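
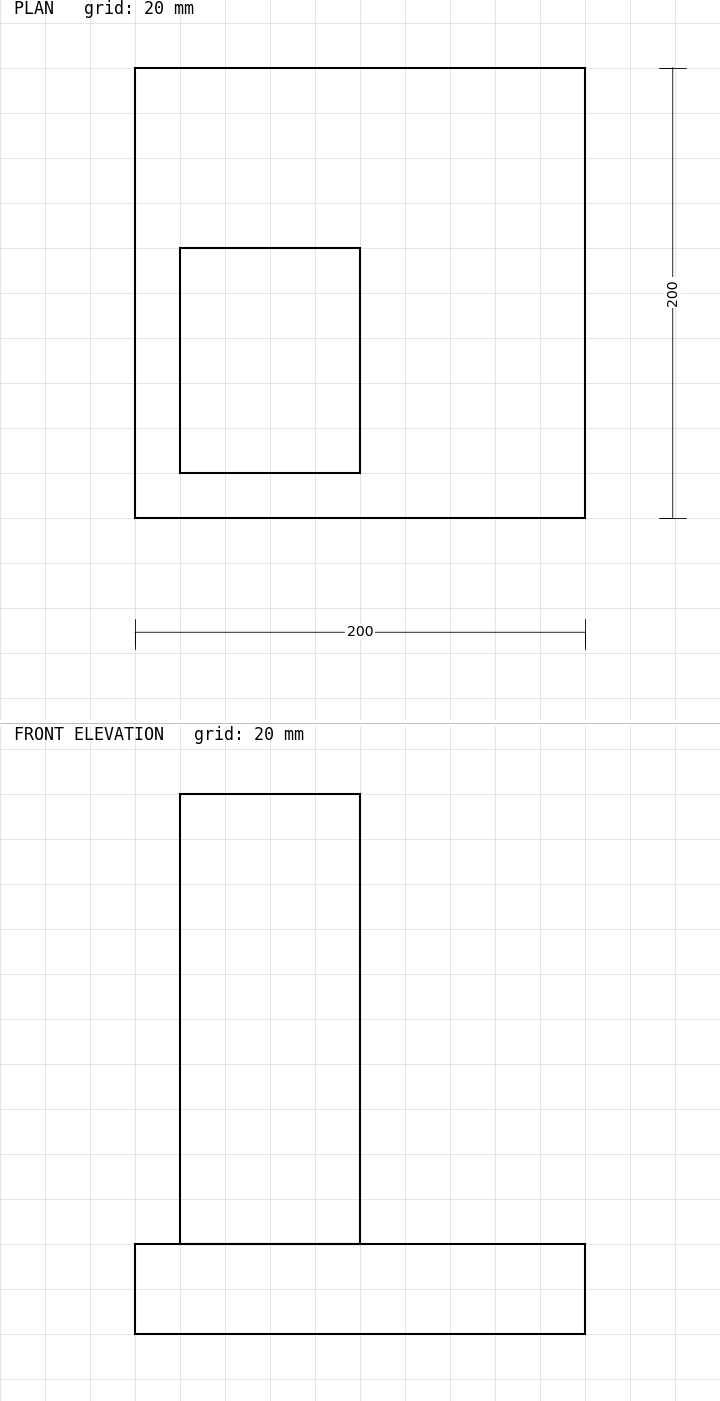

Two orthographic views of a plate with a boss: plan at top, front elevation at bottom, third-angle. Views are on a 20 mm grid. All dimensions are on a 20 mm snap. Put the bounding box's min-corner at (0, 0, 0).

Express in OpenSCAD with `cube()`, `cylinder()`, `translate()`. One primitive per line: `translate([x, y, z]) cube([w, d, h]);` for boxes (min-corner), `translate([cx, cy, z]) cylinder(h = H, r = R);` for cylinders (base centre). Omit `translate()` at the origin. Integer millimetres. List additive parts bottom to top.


cube([200, 200, 40]);
translate([20, 20, 40]) cube([80, 100, 200]);


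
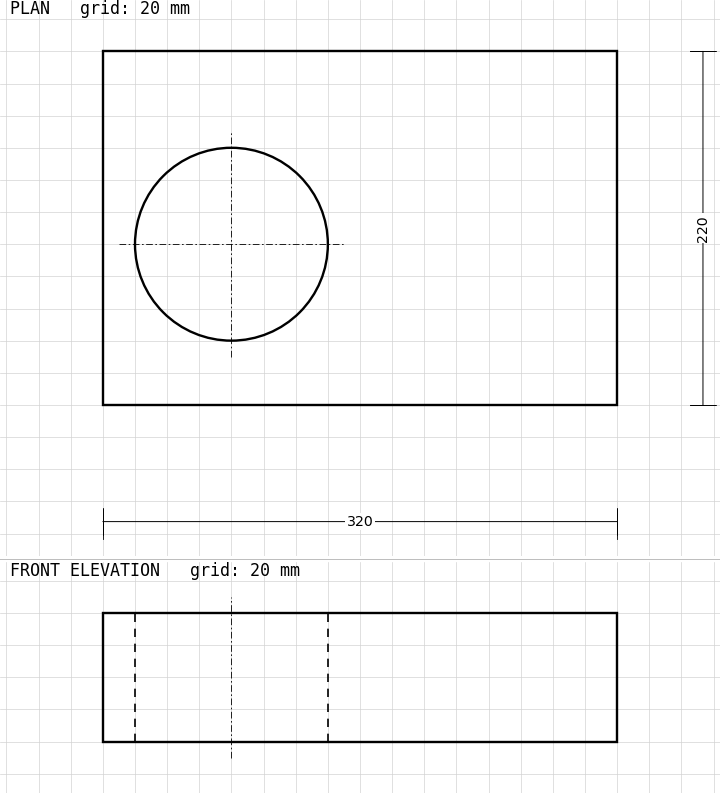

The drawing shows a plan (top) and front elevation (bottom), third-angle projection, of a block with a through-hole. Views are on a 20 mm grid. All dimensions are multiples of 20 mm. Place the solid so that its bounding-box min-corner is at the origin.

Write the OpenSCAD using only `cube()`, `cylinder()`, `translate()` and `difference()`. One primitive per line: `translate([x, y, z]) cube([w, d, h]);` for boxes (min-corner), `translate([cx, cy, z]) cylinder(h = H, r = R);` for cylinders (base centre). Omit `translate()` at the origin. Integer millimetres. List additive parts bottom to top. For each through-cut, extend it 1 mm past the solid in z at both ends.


difference() {
  cube([320, 220, 80]);
  translate([80, 100, -1]) cylinder(h = 82, r = 60);
}


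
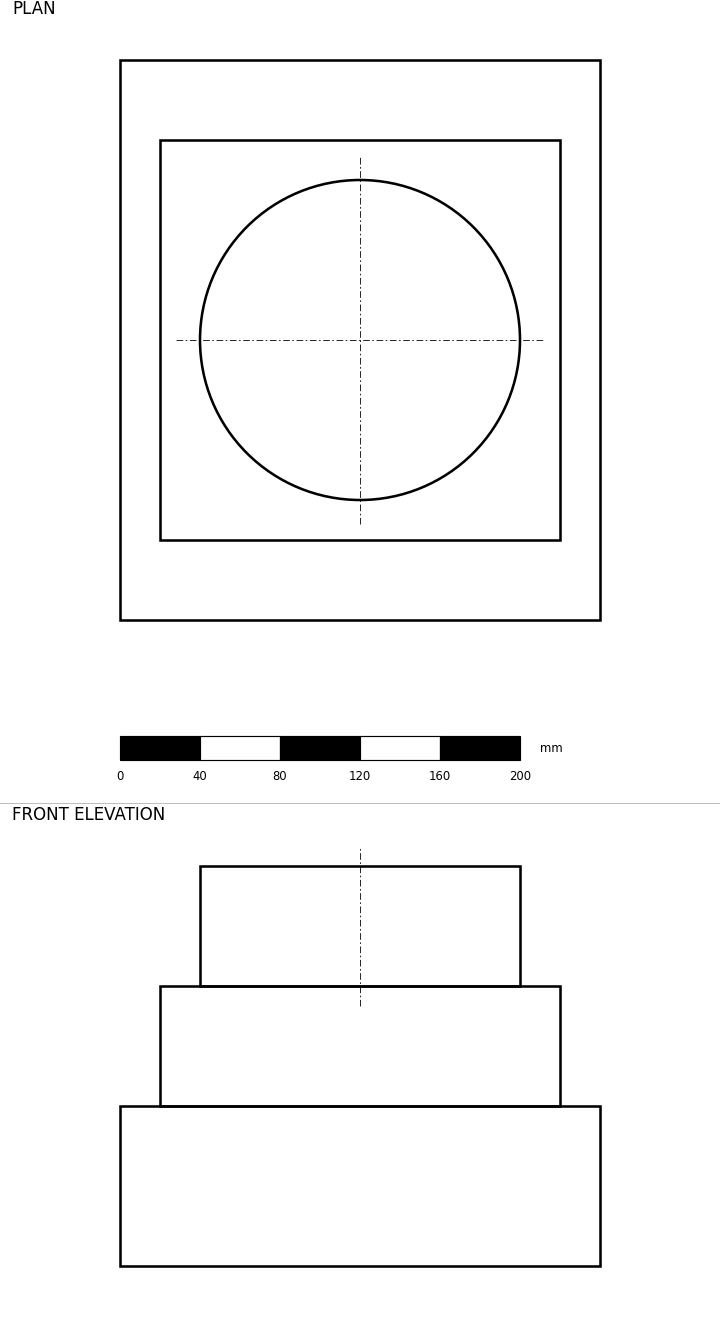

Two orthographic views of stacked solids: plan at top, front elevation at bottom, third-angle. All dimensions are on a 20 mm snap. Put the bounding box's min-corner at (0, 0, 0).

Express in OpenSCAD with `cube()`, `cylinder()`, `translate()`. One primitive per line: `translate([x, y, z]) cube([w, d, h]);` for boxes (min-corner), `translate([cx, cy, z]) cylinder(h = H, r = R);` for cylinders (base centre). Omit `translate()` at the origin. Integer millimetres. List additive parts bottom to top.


cube([240, 280, 80]);
translate([20, 40, 80]) cube([200, 200, 60]);
translate([120, 140, 140]) cylinder(h = 60, r = 80);


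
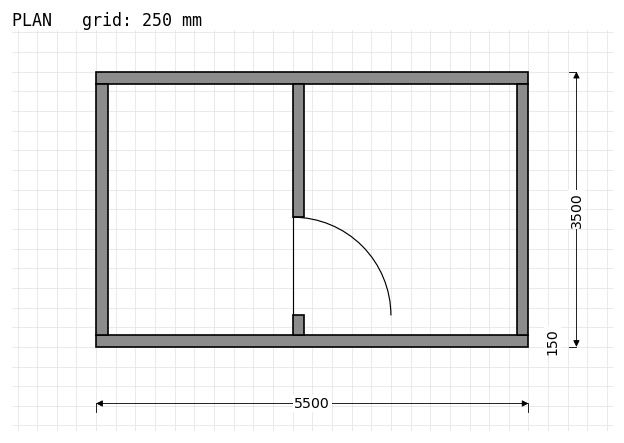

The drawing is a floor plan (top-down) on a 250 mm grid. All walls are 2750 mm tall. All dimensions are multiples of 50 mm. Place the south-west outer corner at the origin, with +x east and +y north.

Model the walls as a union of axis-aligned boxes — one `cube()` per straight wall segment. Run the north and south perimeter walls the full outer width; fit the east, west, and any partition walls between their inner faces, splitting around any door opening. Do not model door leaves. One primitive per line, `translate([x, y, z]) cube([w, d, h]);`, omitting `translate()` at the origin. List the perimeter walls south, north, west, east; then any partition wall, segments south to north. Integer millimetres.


cube([5500, 150, 2750]);
translate([0, 3350, 0]) cube([5500, 150, 2750]);
translate([0, 150, 0]) cube([150, 3200, 2750]);
translate([5350, 150, 0]) cube([150, 3200, 2750]);
translate([2500, 150, 0]) cube([150, 250, 2750]);
translate([2500, 1650, 0]) cube([150, 1700, 2750]);


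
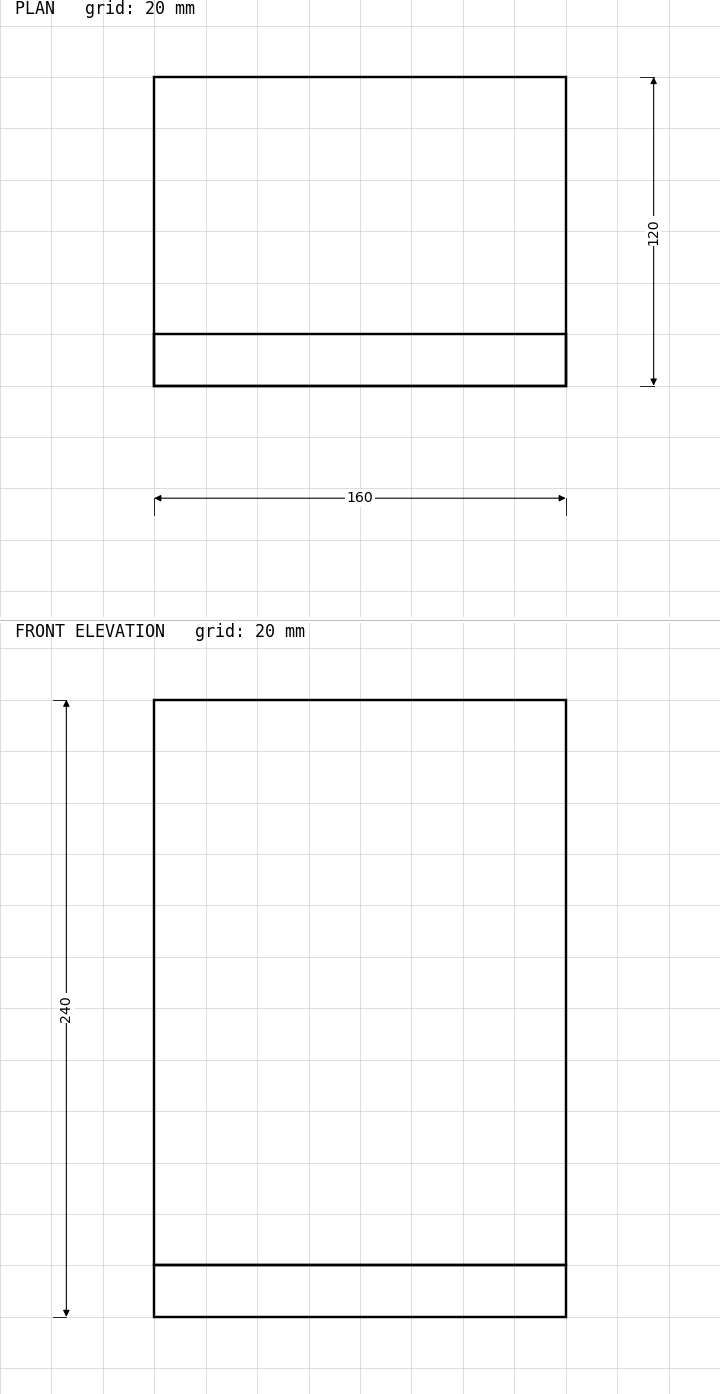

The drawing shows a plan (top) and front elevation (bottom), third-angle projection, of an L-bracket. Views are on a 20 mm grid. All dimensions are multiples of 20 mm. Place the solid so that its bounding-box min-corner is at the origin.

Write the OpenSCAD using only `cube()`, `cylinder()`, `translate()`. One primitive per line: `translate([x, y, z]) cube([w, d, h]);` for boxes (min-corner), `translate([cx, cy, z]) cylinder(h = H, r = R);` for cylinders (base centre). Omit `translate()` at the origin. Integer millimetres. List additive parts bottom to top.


cube([160, 120, 20]);
translate([0, 0, 20]) cube([160, 20, 220]);


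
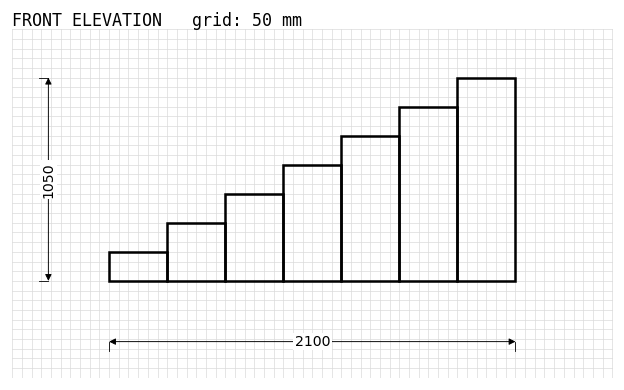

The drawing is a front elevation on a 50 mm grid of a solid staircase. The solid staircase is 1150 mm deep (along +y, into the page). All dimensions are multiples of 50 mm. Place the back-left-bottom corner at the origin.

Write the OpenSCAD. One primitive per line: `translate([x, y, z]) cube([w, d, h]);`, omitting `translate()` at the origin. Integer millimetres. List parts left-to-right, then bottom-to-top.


cube([300, 1150, 150]);
translate([300, 0, 0]) cube([300, 1150, 300]);
translate([600, 0, 0]) cube([300, 1150, 450]);
translate([900, 0, 0]) cube([300, 1150, 600]);
translate([1200, 0, 0]) cube([300, 1150, 750]);
translate([1500, 0, 0]) cube([300, 1150, 900]);
translate([1800, 0, 0]) cube([300, 1150, 1050]);


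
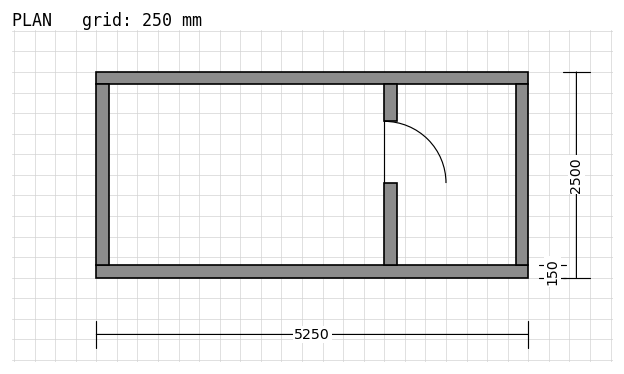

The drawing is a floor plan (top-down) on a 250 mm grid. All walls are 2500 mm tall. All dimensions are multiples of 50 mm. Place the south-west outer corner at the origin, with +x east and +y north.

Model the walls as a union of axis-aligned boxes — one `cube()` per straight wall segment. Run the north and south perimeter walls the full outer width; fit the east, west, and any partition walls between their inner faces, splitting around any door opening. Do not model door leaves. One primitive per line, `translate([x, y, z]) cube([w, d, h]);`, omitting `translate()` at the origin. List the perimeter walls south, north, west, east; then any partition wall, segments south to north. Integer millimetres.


cube([5250, 150, 2500]);
translate([0, 2350, 0]) cube([5250, 150, 2500]);
translate([0, 150, 0]) cube([150, 2200, 2500]);
translate([5100, 150, 0]) cube([150, 2200, 2500]);
translate([3500, 150, 0]) cube([150, 1000, 2500]);
translate([3500, 1900, 0]) cube([150, 450, 2500]);


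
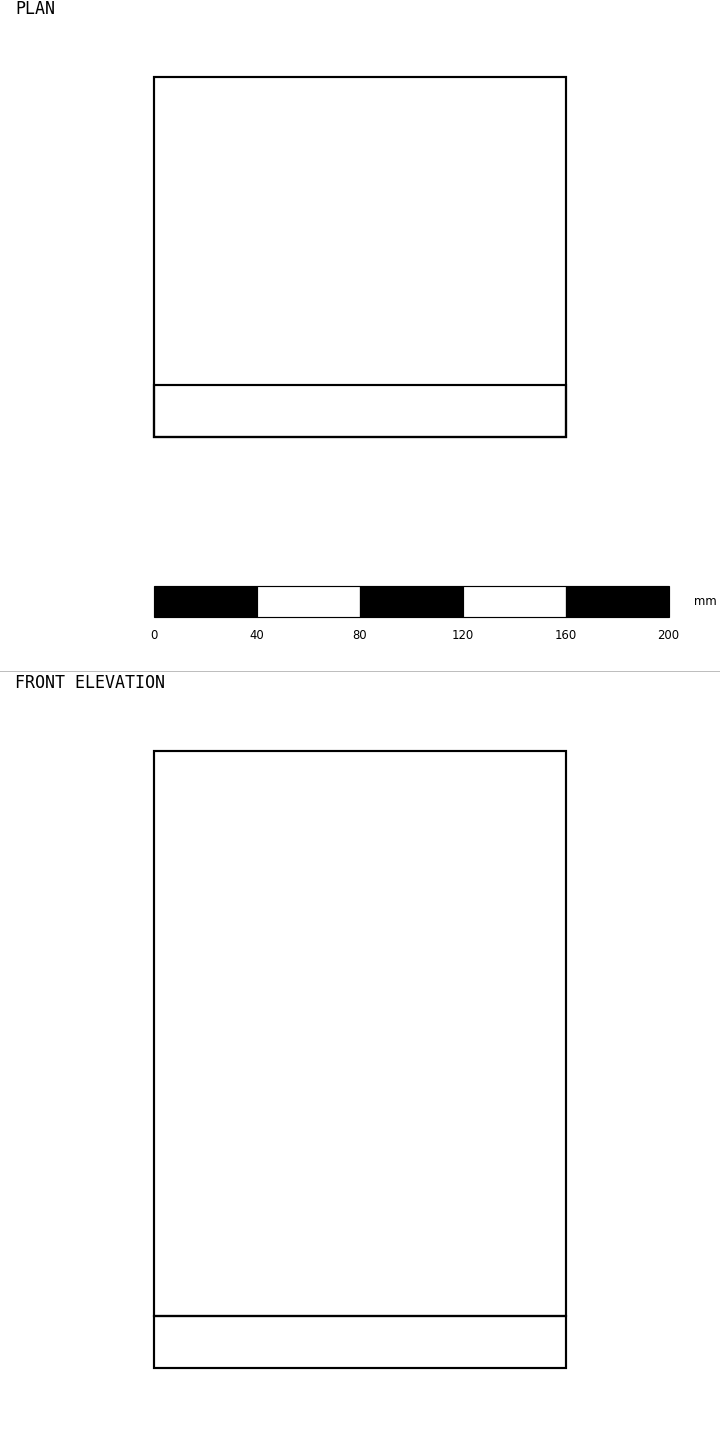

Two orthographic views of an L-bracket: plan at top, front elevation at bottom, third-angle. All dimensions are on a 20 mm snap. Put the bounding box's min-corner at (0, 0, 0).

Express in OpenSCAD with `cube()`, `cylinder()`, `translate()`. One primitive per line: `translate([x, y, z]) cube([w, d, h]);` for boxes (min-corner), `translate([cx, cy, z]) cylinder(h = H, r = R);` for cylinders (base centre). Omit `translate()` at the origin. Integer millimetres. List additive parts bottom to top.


cube([160, 140, 20]);
translate([0, 0, 20]) cube([160, 20, 220]);


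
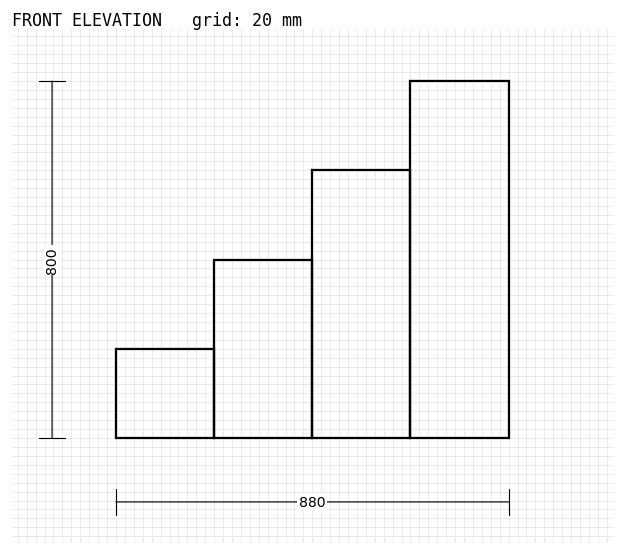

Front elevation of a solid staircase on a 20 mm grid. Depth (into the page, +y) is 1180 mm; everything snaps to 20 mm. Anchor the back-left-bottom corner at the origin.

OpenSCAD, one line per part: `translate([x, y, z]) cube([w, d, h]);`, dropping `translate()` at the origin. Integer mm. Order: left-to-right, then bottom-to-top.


cube([220, 1180, 200]);
translate([220, 0, 0]) cube([220, 1180, 400]);
translate([440, 0, 0]) cube([220, 1180, 600]);
translate([660, 0, 0]) cube([220, 1180, 800]);


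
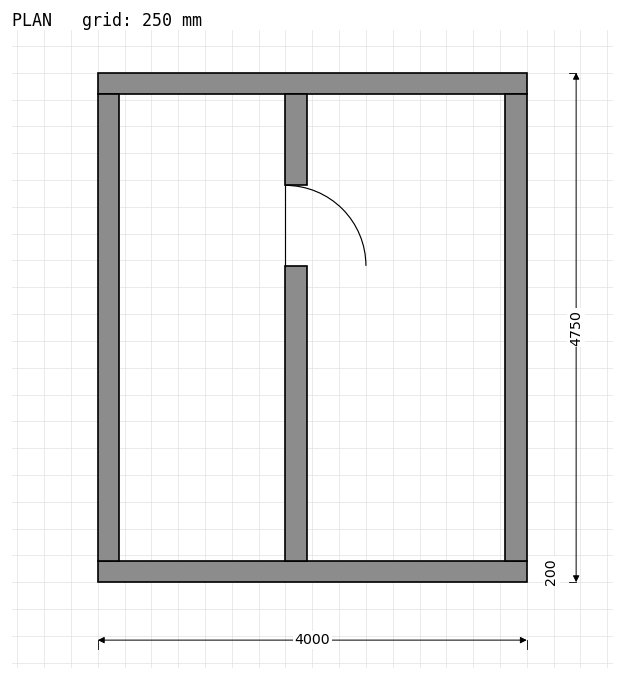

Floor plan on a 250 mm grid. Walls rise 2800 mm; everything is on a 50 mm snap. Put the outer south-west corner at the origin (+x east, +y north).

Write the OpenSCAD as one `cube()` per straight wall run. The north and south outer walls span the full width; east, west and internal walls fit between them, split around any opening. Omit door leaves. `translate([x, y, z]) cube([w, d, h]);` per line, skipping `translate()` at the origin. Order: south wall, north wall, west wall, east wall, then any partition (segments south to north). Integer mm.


cube([4000, 200, 2800]);
translate([0, 4550, 0]) cube([4000, 200, 2800]);
translate([0, 200, 0]) cube([200, 4350, 2800]);
translate([3800, 200, 0]) cube([200, 4350, 2800]);
translate([1750, 200, 0]) cube([200, 2750, 2800]);
translate([1750, 3700, 0]) cube([200, 850, 2800]);


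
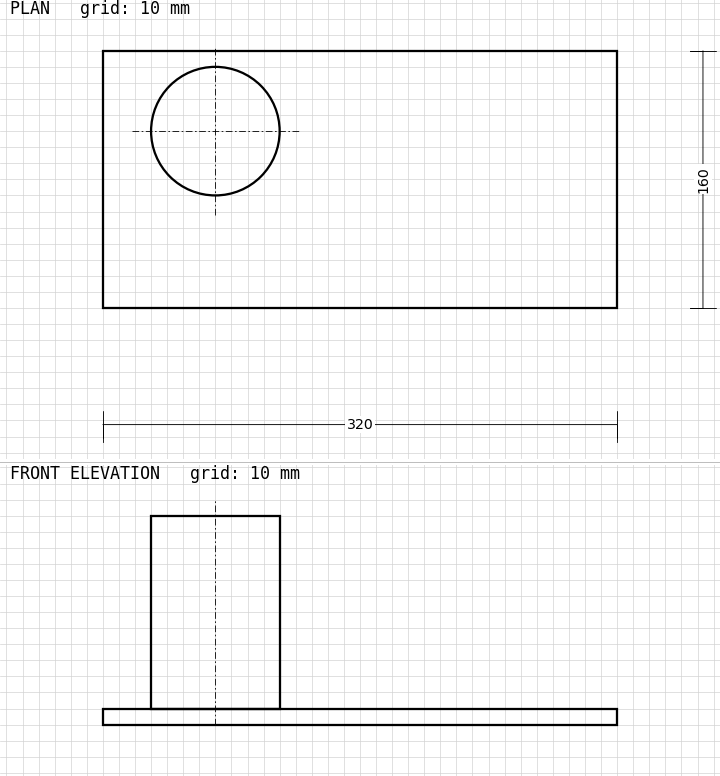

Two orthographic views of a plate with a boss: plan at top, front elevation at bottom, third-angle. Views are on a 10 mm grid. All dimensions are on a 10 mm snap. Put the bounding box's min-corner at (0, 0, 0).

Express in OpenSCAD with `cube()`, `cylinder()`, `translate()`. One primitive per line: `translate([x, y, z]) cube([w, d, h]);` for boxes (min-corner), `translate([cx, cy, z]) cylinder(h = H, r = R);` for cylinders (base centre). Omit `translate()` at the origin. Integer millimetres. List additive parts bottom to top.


cube([320, 160, 10]);
translate([70, 110, 10]) cylinder(h = 120, r = 40);


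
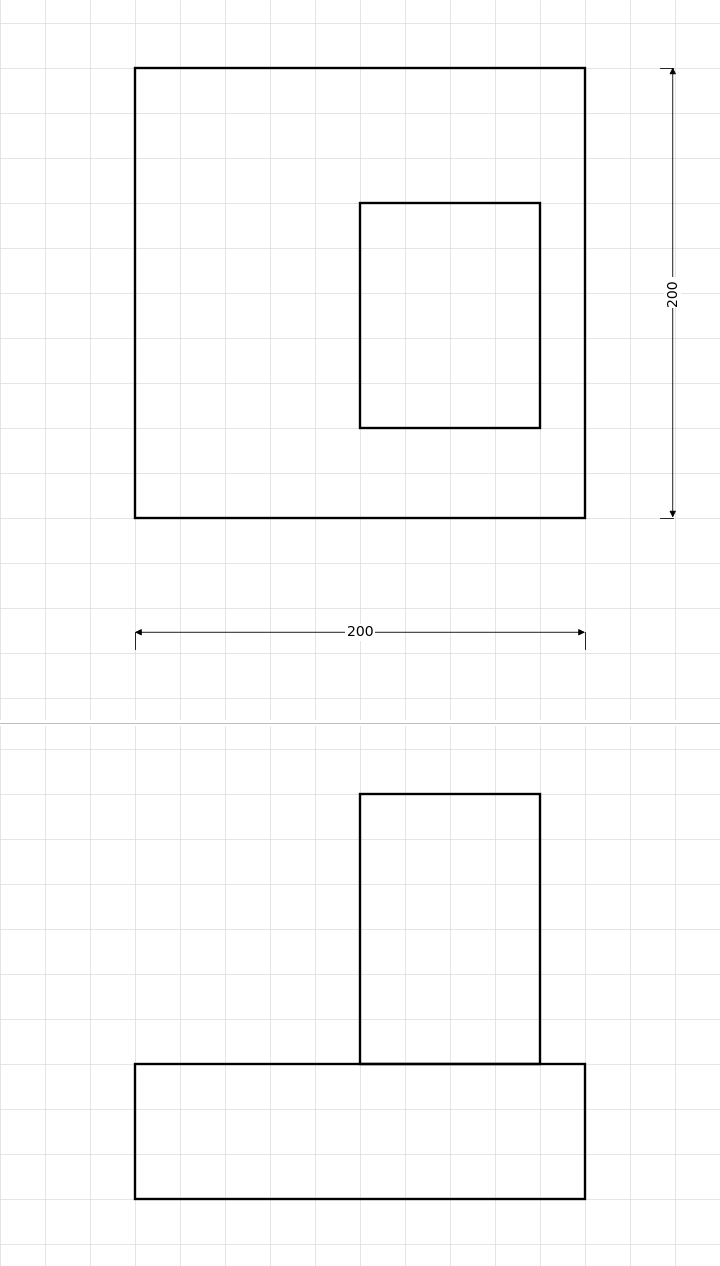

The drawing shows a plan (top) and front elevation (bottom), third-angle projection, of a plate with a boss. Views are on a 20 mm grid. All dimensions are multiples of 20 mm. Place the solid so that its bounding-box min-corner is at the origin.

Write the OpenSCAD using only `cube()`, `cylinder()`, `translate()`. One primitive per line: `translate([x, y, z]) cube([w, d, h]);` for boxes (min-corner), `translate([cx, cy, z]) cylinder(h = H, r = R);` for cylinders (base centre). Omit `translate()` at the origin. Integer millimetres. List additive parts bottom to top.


cube([200, 200, 60]);
translate([100, 40, 60]) cube([80, 100, 120]);


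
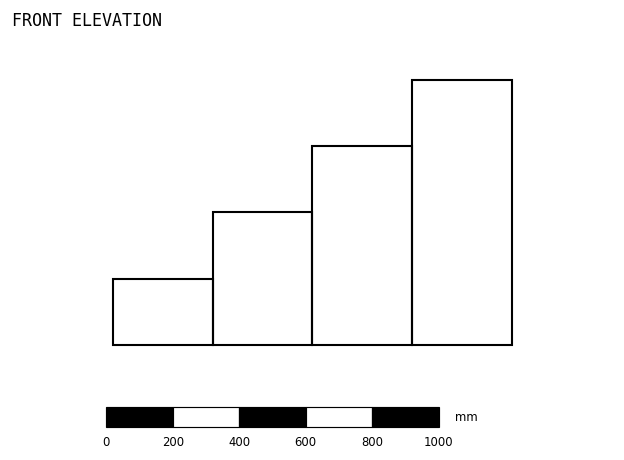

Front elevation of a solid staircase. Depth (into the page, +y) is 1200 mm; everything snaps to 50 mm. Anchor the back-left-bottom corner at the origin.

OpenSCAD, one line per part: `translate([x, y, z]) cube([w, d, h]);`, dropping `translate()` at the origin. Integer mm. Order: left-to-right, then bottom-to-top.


cube([300, 1200, 200]);
translate([300, 0, 0]) cube([300, 1200, 400]);
translate([600, 0, 0]) cube([300, 1200, 600]);
translate([900, 0, 0]) cube([300, 1200, 800]);


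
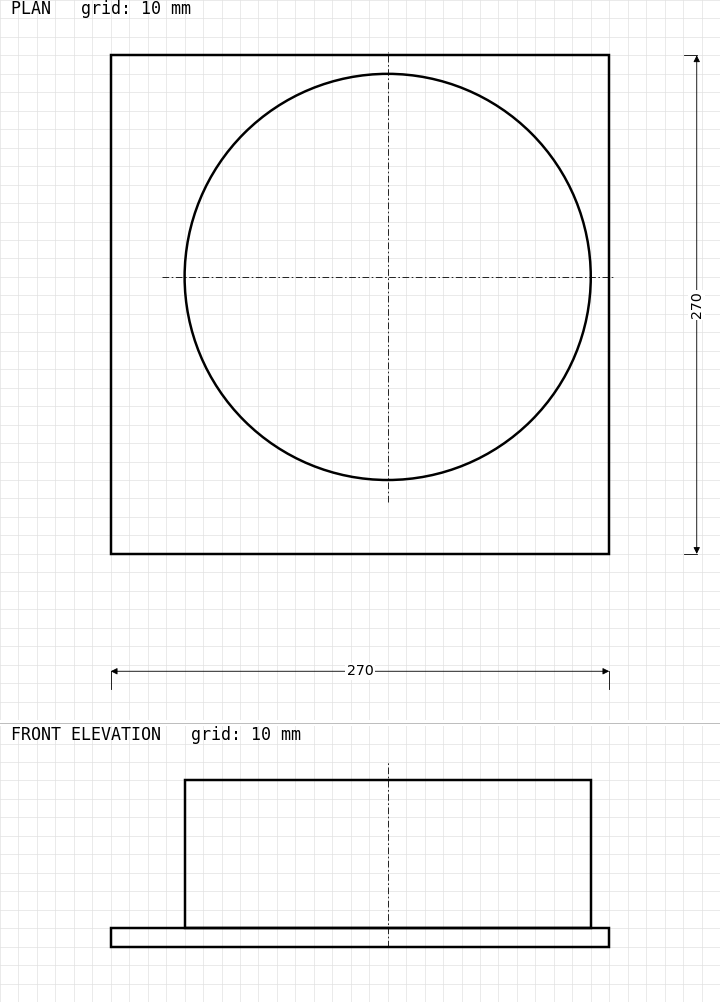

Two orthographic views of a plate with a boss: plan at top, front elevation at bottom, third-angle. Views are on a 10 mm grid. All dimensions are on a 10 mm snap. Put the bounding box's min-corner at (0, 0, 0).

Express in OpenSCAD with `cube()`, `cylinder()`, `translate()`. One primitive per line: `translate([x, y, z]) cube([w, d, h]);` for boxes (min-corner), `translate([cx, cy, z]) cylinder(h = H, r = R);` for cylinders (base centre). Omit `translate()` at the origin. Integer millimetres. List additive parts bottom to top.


cube([270, 270, 10]);
translate([150, 150, 10]) cylinder(h = 80, r = 110);


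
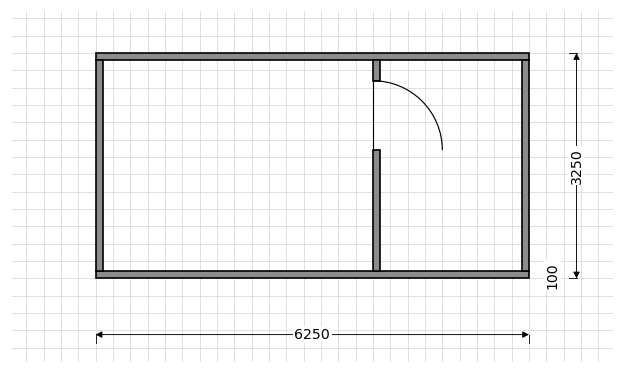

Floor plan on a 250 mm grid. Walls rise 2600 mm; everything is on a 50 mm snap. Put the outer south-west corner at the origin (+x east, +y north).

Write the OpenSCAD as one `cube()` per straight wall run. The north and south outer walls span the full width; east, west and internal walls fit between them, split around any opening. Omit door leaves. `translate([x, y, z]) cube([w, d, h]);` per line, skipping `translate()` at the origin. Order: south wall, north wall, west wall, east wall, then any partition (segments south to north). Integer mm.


cube([6250, 100, 2600]);
translate([0, 3150, 0]) cube([6250, 100, 2600]);
translate([0, 100, 0]) cube([100, 3050, 2600]);
translate([6150, 100, 0]) cube([100, 3050, 2600]);
translate([4000, 100, 0]) cube([100, 1750, 2600]);
translate([4000, 2850, 0]) cube([100, 300, 2600]);


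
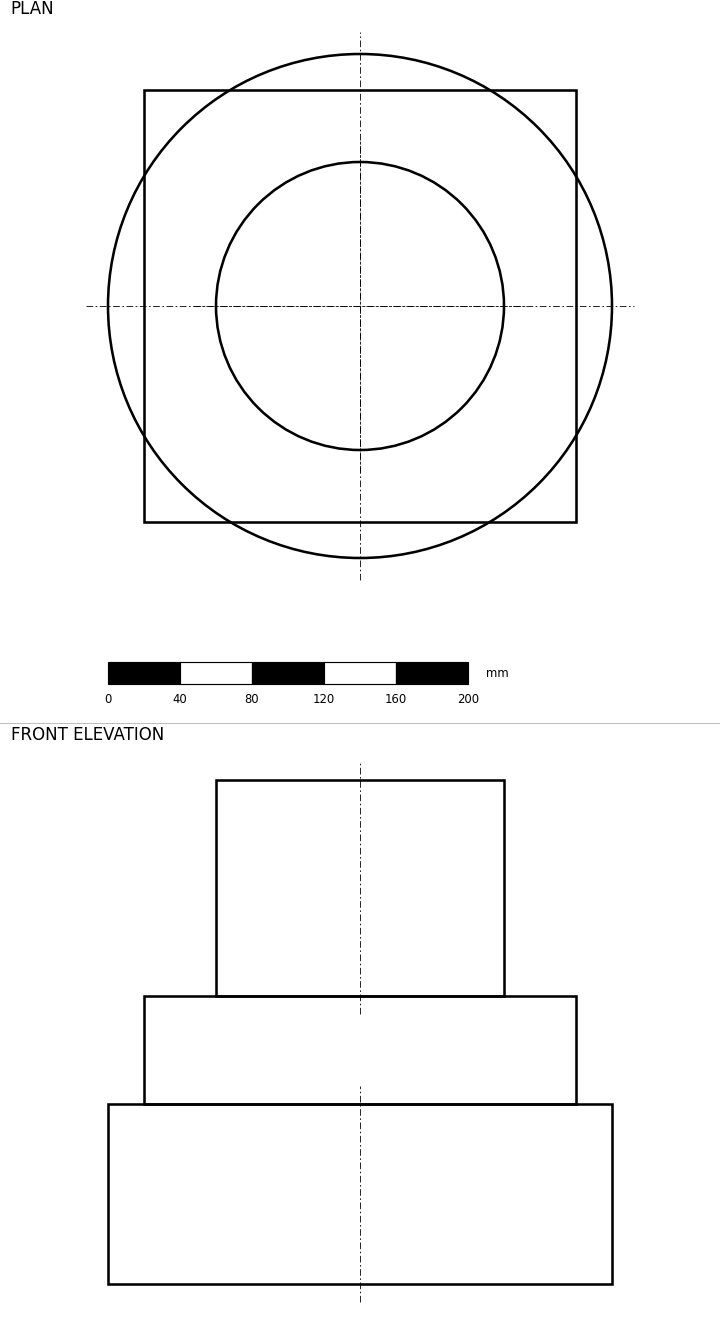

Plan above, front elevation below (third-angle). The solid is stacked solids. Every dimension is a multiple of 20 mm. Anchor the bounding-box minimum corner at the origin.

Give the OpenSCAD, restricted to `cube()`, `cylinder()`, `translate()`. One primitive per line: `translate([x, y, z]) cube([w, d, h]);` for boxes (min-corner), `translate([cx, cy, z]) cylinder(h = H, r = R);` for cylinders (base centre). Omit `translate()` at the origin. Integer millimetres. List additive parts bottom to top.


translate([140, 140, 0]) cylinder(h = 100, r = 140);
translate([20, 20, 100]) cube([240, 240, 60]);
translate([140, 140, 160]) cylinder(h = 120, r = 80);


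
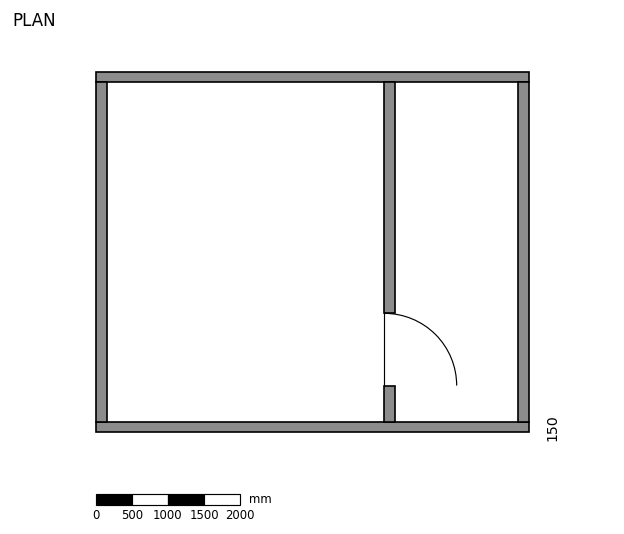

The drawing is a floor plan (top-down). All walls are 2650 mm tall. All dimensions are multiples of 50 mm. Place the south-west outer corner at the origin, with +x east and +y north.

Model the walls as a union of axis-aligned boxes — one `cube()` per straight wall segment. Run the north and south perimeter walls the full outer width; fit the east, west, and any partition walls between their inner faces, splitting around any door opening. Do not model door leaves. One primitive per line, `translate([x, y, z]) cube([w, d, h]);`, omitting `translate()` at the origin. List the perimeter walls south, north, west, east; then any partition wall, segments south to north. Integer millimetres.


cube([6000, 150, 2650]);
translate([0, 4850, 0]) cube([6000, 150, 2650]);
translate([0, 150, 0]) cube([150, 4700, 2650]);
translate([5850, 150, 0]) cube([150, 4700, 2650]);
translate([4000, 150, 0]) cube([150, 500, 2650]);
translate([4000, 1650, 0]) cube([150, 3200, 2650]);


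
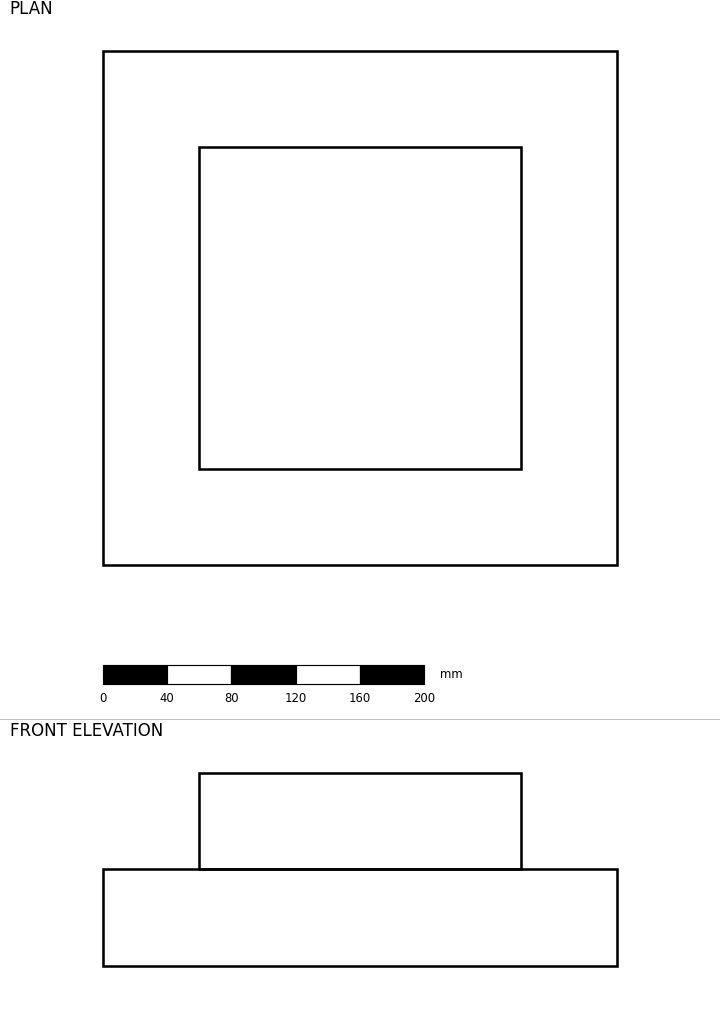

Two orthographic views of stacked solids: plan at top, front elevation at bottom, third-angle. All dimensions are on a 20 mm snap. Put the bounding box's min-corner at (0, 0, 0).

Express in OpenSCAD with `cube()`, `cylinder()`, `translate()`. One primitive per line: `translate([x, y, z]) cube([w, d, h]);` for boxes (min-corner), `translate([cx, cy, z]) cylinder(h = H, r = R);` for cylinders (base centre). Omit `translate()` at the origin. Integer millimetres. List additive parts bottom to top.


cube([320, 320, 60]);
translate([60, 60, 60]) cube([200, 200, 60]);


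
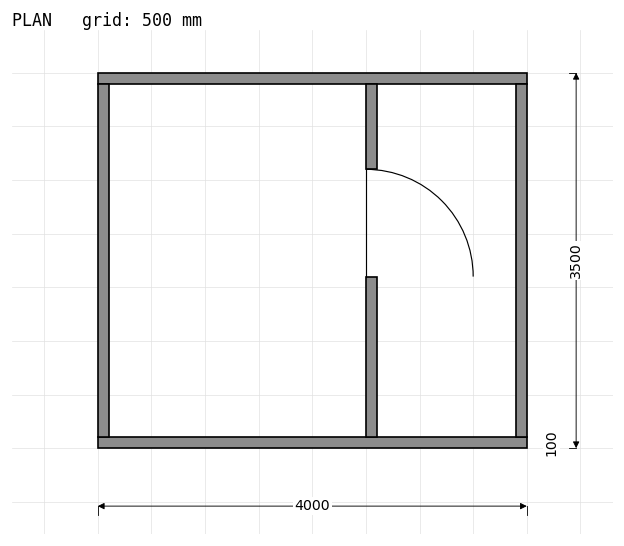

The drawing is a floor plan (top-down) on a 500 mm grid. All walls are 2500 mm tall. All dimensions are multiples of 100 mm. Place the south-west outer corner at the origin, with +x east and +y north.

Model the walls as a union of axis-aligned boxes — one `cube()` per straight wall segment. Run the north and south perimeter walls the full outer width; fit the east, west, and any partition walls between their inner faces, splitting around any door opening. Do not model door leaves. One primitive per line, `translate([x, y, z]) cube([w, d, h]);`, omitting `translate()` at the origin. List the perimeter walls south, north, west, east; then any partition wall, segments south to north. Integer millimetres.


cube([4000, 100, 2500]);
translate([0, 3400, 0]) cube([4000, 100, 2500]);
translate([0, 100, 0]) cube([100, 3300, 2500]);
translate([3900, 100, 0]) cube([100, 3300, 2500]);
translate([2500, 100, 0]) cube([100, 1500, 2500]);
translate([2500, 2600, 0]) cube([100, 800, 2500]);


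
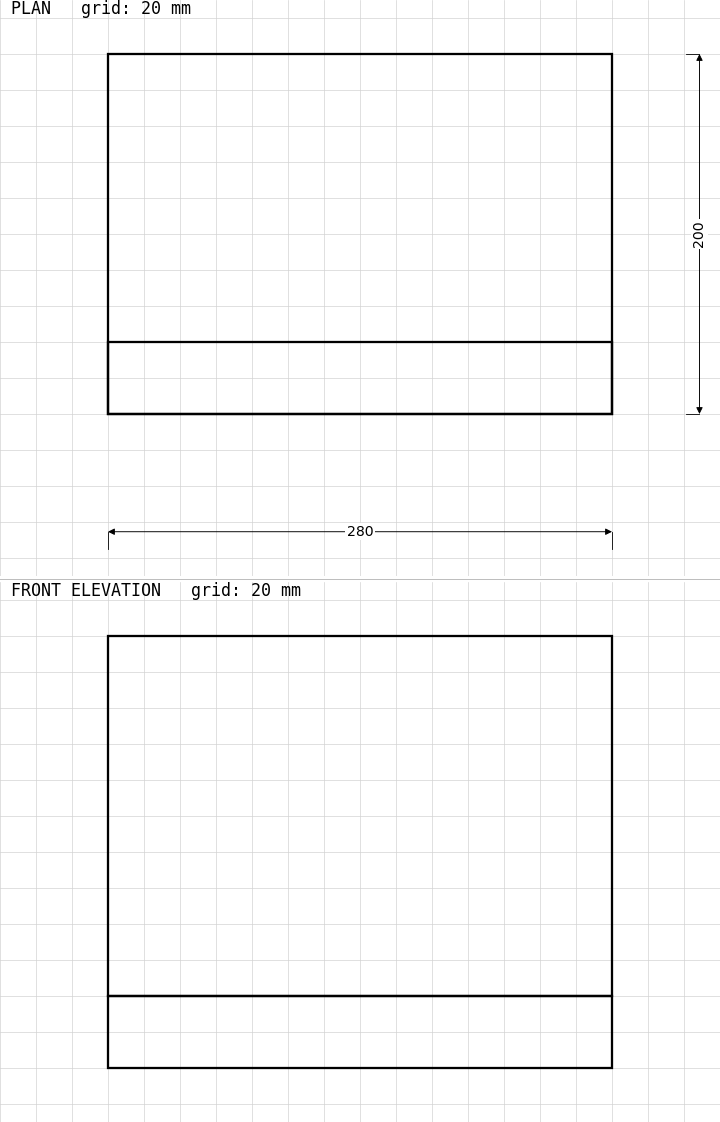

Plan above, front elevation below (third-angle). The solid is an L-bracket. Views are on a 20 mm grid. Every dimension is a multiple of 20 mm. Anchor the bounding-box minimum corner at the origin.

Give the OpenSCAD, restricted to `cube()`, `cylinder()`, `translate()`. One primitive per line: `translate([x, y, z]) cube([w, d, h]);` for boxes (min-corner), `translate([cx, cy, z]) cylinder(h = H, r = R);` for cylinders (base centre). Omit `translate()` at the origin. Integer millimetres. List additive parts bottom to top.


cube([280, 200, 40]);
translate([0, 0, 40]) cube([280, 40, 200]);


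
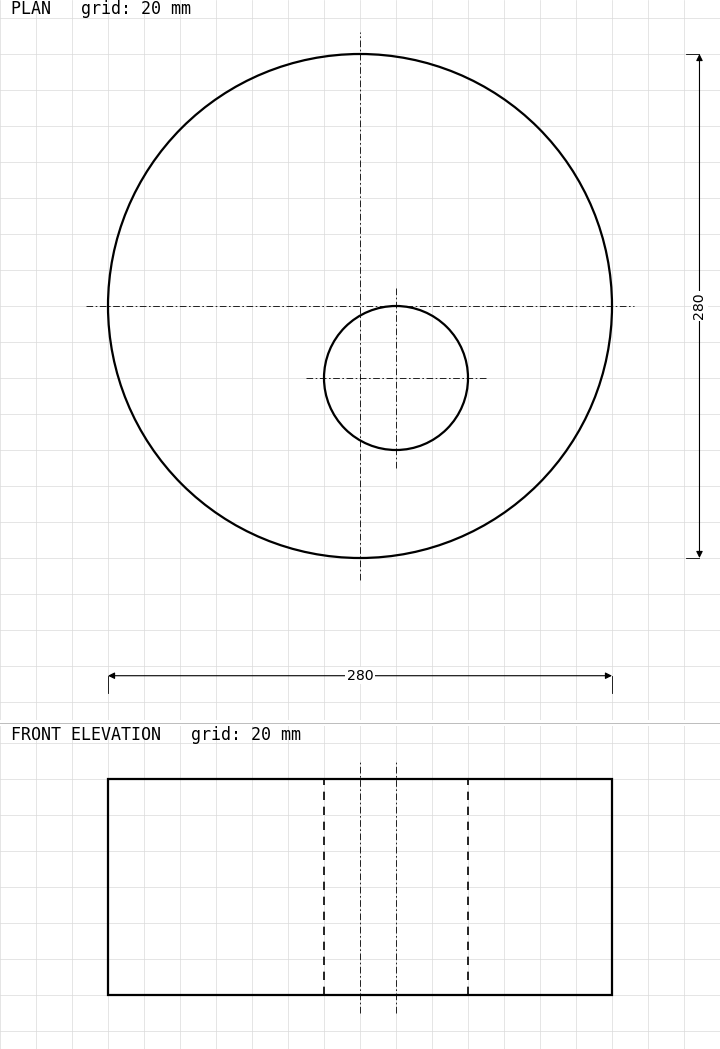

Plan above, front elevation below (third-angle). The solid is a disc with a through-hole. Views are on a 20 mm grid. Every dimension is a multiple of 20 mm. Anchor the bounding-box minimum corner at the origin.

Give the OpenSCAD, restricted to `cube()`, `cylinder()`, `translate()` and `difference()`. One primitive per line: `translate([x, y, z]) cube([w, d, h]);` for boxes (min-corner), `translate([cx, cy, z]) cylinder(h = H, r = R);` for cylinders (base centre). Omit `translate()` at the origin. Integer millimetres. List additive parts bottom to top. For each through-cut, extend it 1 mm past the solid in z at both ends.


difference() {
  translate([140, 140, 0]) cylinder(h = 120, r = 140);
  translate([160, 100, -1]) cylinder(h = 122, r = 40);
}


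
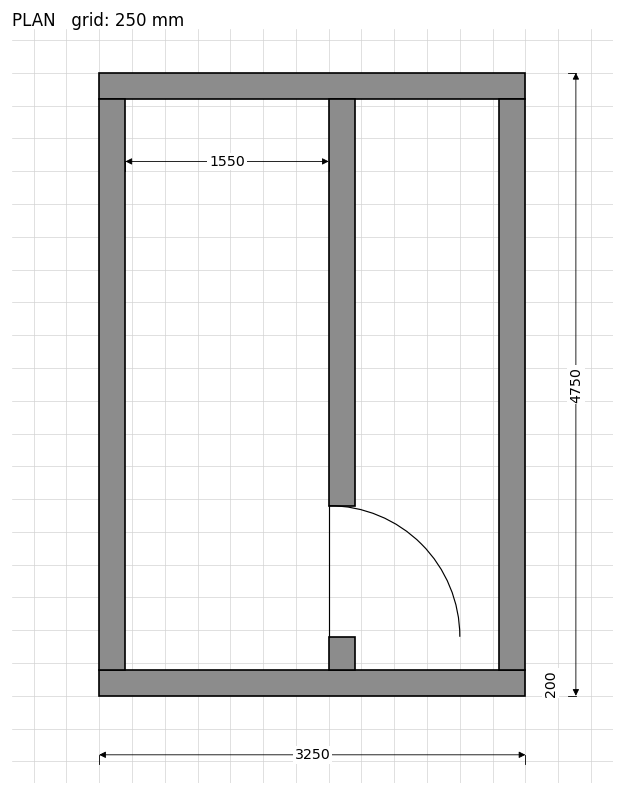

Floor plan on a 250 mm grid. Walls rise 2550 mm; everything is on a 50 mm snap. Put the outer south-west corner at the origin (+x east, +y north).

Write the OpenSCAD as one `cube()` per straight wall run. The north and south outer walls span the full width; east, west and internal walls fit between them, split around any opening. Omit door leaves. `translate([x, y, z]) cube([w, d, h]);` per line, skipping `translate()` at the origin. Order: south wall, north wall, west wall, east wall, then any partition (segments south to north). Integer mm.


cube([3250, 200, 2550]);
translate([0, 4550, 0]) cube([3250, 200, 2550]);
translate([0, 200, 0]) cube([200, 4350, 2550]);
translate([3050, 200, 0]) cube([200, 4350, 2550]);
translate([1750, 200, 0]) cube([200, 250, 2550]);
translate([1750, 1450, 0]) cube([200, 3100, 2550]);


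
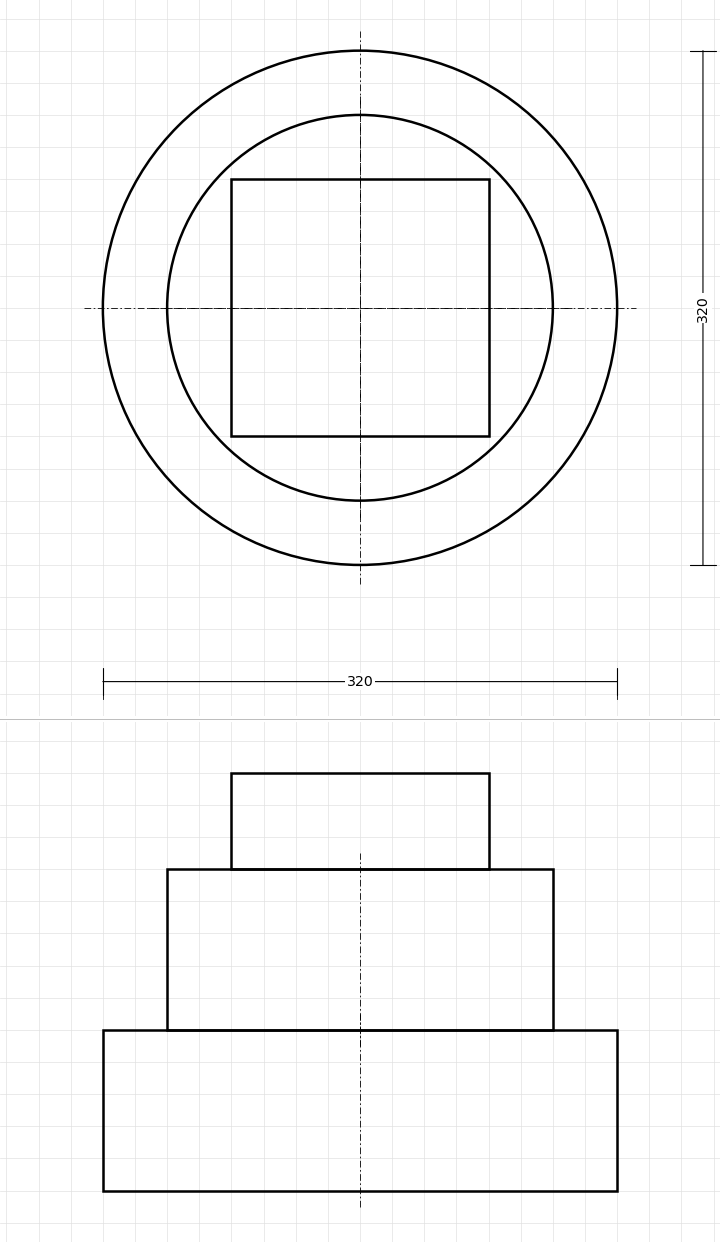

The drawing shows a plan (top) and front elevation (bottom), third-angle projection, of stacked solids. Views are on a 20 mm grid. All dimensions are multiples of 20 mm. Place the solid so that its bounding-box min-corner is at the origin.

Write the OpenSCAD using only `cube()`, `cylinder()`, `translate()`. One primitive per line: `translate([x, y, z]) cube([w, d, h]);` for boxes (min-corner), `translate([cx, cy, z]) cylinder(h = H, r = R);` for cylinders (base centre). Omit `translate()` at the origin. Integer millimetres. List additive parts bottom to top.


translate([160, 160, 0]) cylinder(h = 100, r = 160);
translate([160, 160, 100]) cylinder(h = 100, r = 120);
translate([80, 80, 200]) cube([160, 160, 60]);


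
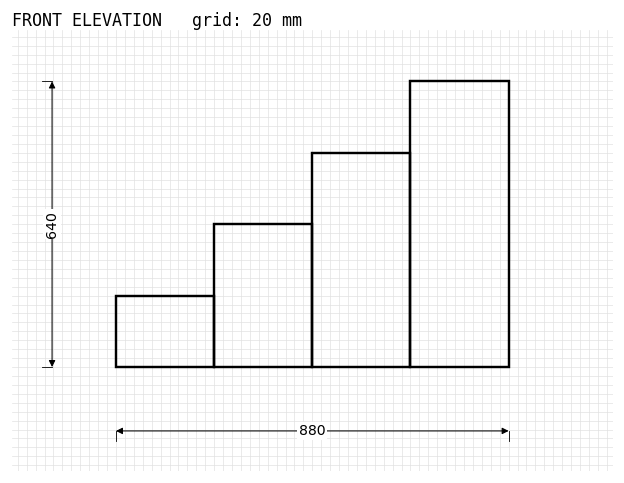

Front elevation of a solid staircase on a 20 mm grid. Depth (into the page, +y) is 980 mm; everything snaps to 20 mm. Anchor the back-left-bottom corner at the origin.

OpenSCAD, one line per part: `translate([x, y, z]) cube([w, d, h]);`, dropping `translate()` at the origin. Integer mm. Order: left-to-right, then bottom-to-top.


cube([220, 980, 160]);
translate([220, 0, 0]) cube([220, 980, 320]);
translate([440, 0, 0]) cube([220, 980, 480]);
translate([660, 0, 0]) cube([220, 980, 640]);


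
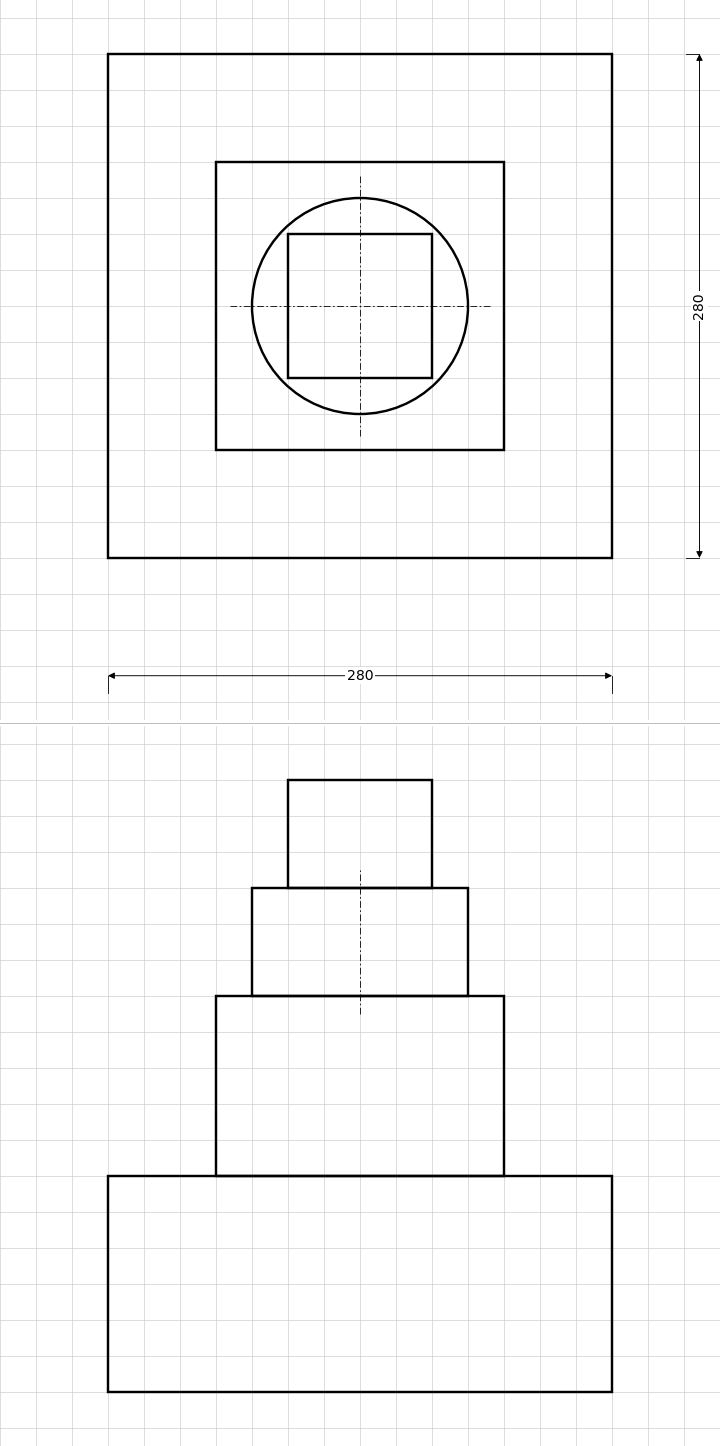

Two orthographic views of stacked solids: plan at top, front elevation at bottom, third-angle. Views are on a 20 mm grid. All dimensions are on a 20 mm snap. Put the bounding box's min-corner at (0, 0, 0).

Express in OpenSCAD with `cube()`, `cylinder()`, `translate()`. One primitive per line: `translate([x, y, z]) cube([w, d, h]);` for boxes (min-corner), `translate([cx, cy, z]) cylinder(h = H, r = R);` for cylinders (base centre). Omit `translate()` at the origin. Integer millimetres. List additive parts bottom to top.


cube([280, 280, 120]);
translate([60, 60, 120]) cube([160, 160, 100]);
translate([140, 140, 220]) cylinder(h = 60, r = 60);
translate([100, 100, 280]) cube([80, 80, 60]);


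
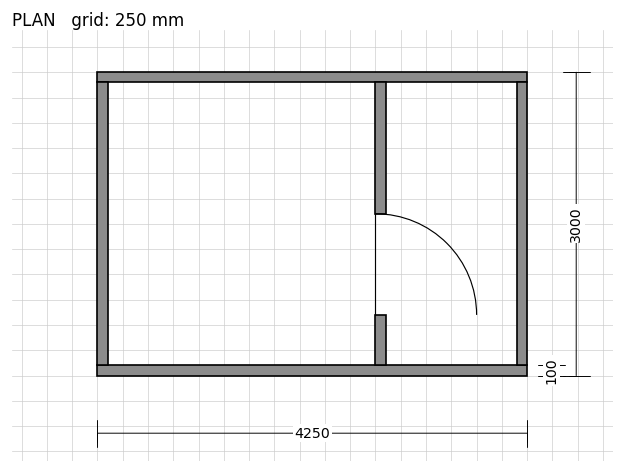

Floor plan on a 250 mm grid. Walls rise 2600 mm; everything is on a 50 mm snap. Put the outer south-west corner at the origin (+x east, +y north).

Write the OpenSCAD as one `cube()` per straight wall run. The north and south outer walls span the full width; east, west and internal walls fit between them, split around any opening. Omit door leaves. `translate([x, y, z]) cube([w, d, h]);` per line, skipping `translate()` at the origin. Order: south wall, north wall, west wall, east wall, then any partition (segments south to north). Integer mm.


cube([4250, 100, 2600]);
translate([0, 2900, 0]) cube([4250, 100, 2600]);
translate([0, 100, 0]) cube([100, 2800, 2600]);
translate([4150, 100, 0]) cube([100, 2800, 2600]);
translate([2750, 100, 0]) cube([100, 500, 2600]);
translate([2750, 1600, 0]) cube([100, 1300, 2600]);


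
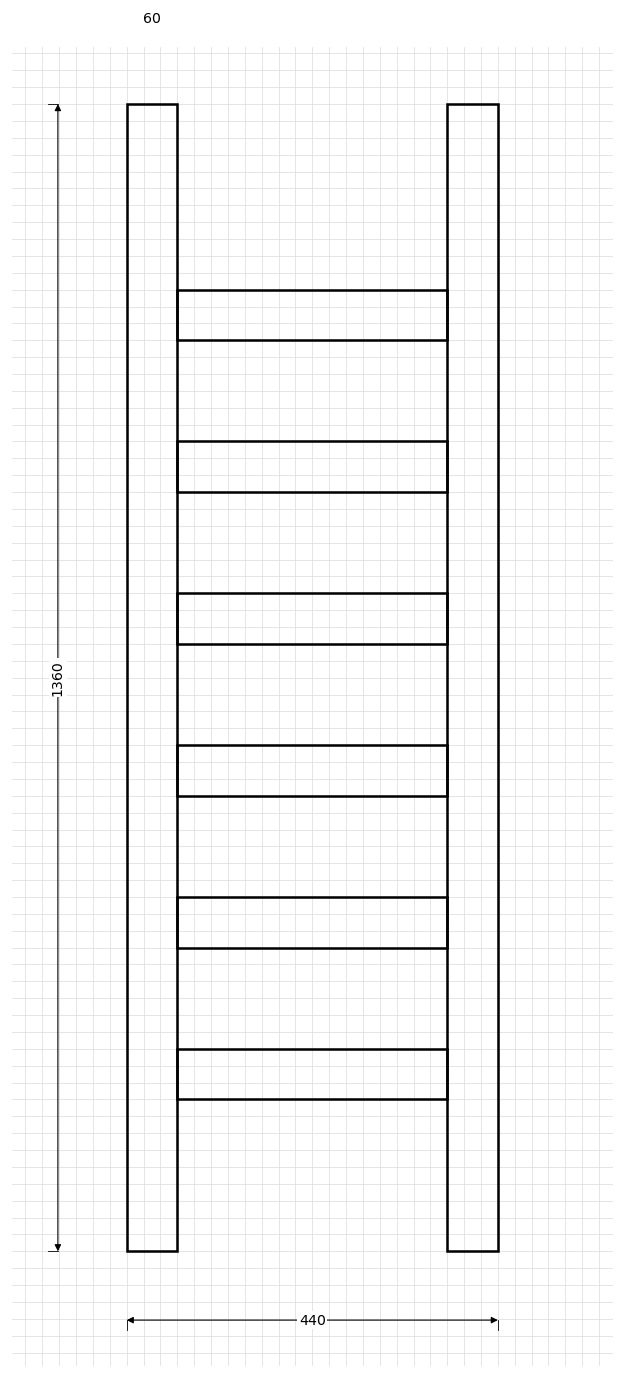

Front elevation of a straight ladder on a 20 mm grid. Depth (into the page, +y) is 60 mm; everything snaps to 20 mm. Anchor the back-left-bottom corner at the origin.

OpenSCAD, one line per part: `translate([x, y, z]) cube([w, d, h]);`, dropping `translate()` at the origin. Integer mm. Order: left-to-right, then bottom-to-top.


cube([60, 60, 1360]);
translate([60, 0, 180]) cube([320, 60, 60]);
translate([60, 0, 360]) cube([320, 60, 60]);
translate([60, 0, 540]) cube([320, 60, 60]);
translate([60, 0, 720]) cube([320, 60, 60]);
translate([60, 0, 900]) cube([320, 60, 60]);
translate([60, 0, 1080]) cube([320, 60, 60]);
translate([380, 0, 0]) cube([60, 60, 1360]);


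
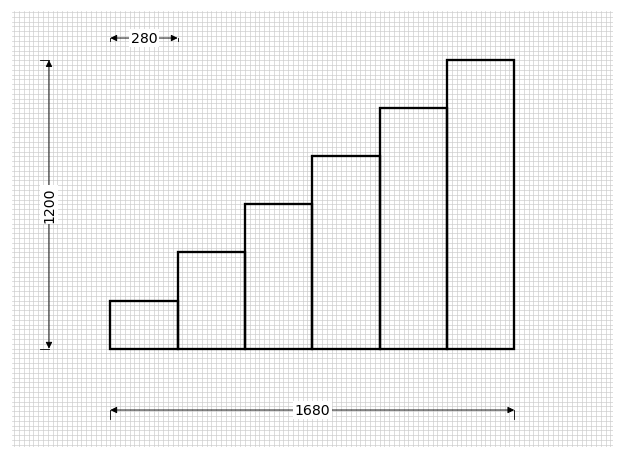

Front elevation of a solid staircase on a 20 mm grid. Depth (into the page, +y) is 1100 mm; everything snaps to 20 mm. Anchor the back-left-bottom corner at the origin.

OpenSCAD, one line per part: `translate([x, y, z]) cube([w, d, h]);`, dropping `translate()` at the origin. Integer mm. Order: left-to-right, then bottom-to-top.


cube([280, 1100, 200]);
translate([280, 0, 0]) cube([280, 1100, 400]);
translate([560, 0, 0]) cube([280, 1100, 600]);
translate([840, 0, 0]) cube([280, 1100, 800]);
translate([1120, 0, 0]) cube([280, 1100, 1000]);
translate([1400, 0, 0]) cube([280, 1100, 1200]);


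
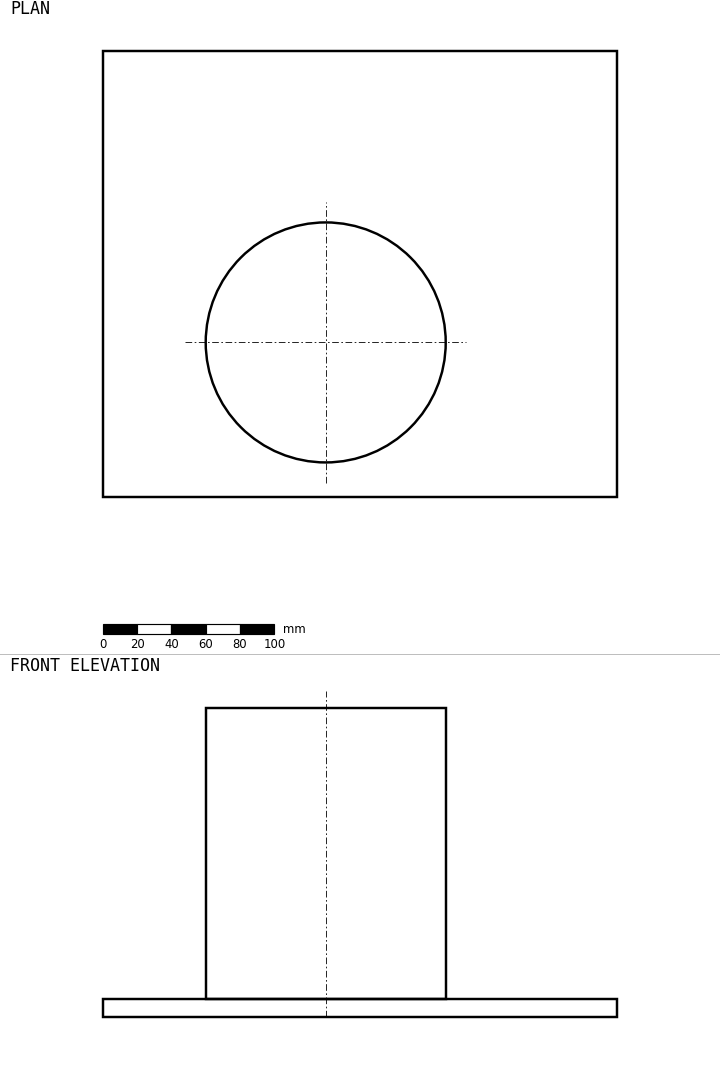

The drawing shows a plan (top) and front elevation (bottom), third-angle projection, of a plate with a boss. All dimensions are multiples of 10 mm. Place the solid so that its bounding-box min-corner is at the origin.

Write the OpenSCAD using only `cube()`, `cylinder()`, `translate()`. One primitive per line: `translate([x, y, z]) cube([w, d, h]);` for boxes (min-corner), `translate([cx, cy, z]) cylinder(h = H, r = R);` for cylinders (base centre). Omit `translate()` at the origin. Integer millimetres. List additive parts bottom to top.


cube([300, 260, 10]);
translate([130, 90, 10]) cylinder(h = 170, r = 70);


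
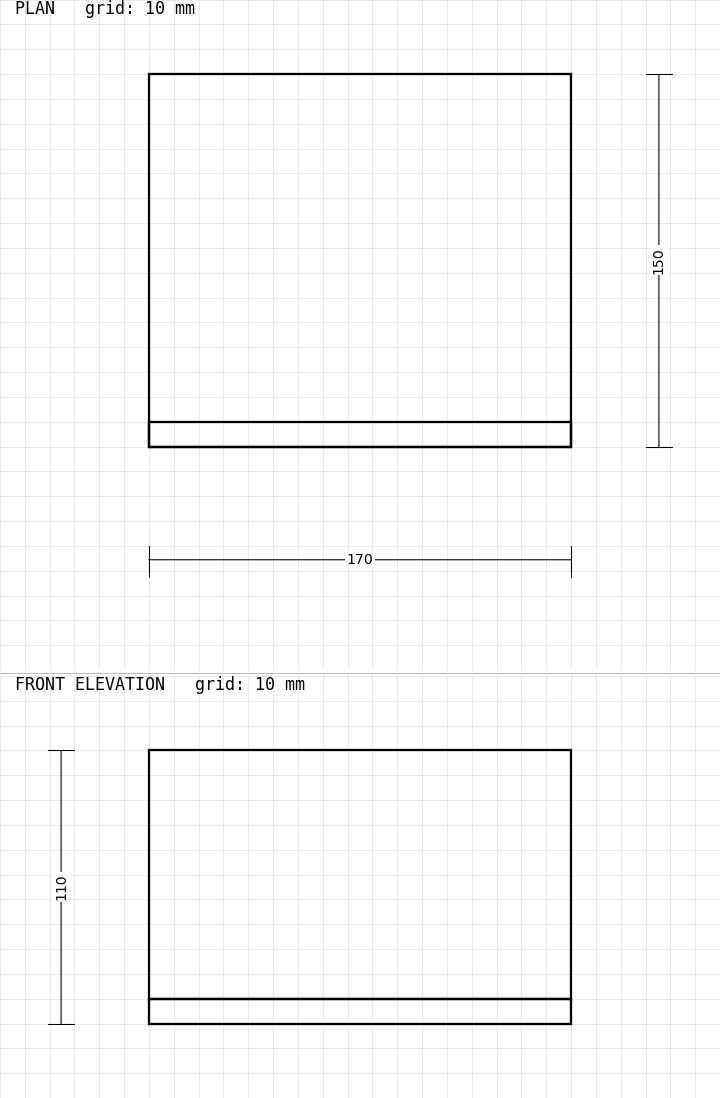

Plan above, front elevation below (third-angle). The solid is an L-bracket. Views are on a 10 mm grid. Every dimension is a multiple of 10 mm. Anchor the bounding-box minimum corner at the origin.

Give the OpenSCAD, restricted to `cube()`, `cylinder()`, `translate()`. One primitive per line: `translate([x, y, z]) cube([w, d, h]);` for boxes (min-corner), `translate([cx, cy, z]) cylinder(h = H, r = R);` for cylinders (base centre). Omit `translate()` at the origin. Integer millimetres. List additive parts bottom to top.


cube([170, 150, 10]);
translate([0, 0, 10]) cube([170, 10, 100]);


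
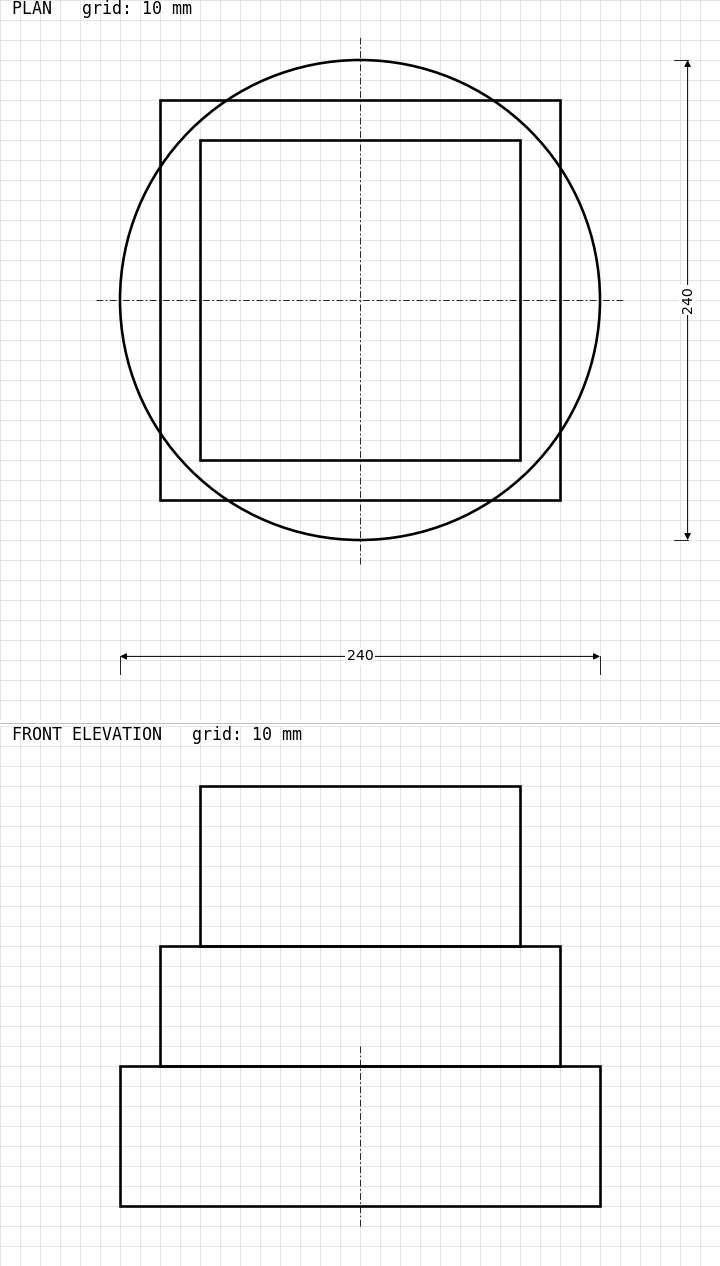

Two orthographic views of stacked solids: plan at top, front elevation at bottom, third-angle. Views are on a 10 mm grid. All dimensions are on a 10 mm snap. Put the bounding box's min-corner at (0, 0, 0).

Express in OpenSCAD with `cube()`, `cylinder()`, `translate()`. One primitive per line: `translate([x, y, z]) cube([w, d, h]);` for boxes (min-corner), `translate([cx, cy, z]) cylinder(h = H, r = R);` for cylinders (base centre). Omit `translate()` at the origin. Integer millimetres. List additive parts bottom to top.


translate([120, 120, 0]) cylinder(h = 70, r = 120);
translate([20, 20, 70]) cube([200, 200, 60]);
translate([40, 40, 130]) cube([160, 160, 80]);


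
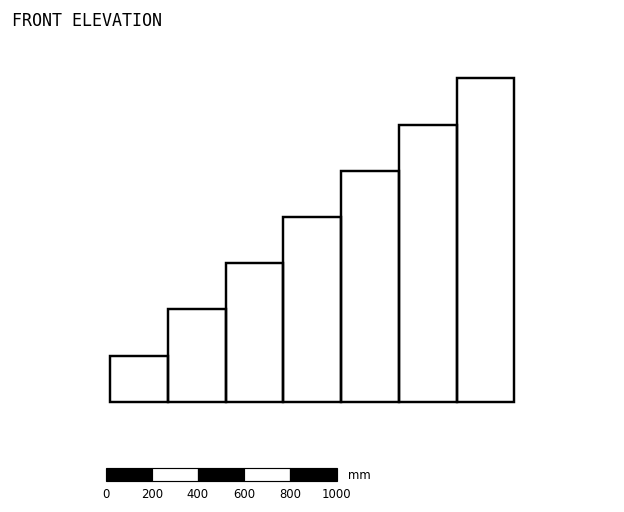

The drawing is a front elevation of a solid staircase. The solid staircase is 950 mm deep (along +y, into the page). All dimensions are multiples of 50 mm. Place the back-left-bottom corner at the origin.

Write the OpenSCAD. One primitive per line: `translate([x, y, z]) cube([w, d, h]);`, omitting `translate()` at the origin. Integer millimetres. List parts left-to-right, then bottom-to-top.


cube([250, 950, 200]);
translate([250, 0, 0]) cube([250, 950, 400]);
translate([500, 0, 0]) cube([250, 950, 600]);
translate([750, 0, 0]) cube([250, 950, 800]);
translate([1000, 0, 0]) cube([250, 950, 1000]);
translate([1250, 0, 0]) cube([250, 950, 1200]);
translate([1500, 0, 0]) cube([250, 950, 1400]);


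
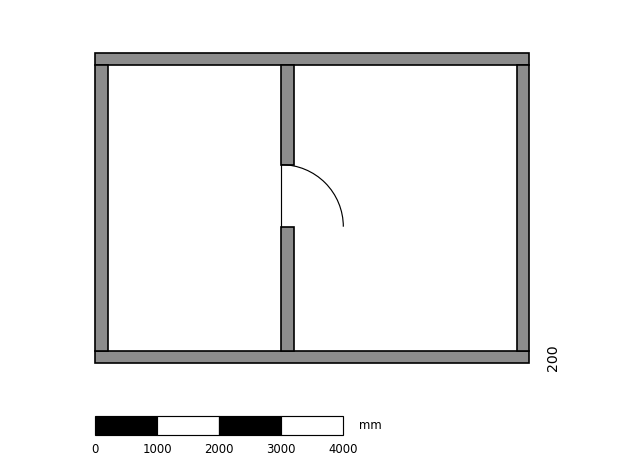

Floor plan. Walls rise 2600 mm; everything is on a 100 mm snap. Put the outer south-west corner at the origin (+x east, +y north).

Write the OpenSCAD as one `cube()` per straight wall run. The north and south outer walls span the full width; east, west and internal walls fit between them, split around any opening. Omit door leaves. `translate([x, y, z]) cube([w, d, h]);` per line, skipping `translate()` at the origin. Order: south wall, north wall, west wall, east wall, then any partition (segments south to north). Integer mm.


cube([7000, 200, 2600]);
translate([0, 4800, 0]) cube([7000, 200, 2600]);
translate([0, 200, 0]) cube([200, 4600, 2600]);
translate([6800, 200, 0]) cube([200, 4600, 2600]);
translate([3000, 200, 0]) cube([200, 2000, 2600]);
translate([3000, 3200, 0]) cube([200, 1600, 2600]);


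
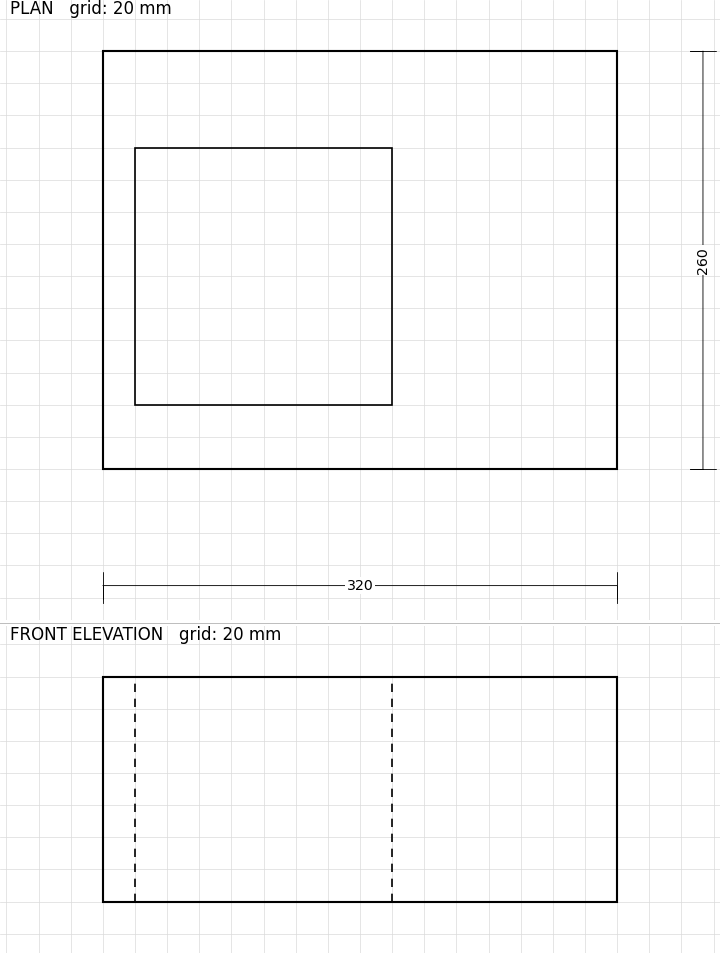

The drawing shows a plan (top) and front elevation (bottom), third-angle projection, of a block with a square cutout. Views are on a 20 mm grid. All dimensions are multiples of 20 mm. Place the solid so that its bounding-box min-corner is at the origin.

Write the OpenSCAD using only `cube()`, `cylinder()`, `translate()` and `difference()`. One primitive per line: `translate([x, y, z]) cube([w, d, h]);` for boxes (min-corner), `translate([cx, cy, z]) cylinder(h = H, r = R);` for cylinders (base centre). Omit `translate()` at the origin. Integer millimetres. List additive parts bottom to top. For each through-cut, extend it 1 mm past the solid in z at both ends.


difference() {
  cube([320, 260, 140]);
  translate([20, 40, -1]) cube([160, 160, 142]);
}


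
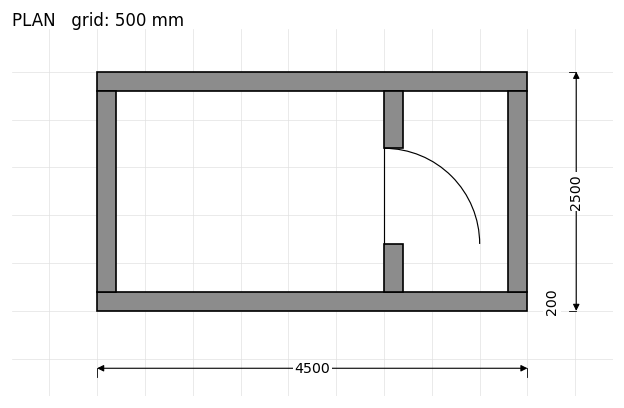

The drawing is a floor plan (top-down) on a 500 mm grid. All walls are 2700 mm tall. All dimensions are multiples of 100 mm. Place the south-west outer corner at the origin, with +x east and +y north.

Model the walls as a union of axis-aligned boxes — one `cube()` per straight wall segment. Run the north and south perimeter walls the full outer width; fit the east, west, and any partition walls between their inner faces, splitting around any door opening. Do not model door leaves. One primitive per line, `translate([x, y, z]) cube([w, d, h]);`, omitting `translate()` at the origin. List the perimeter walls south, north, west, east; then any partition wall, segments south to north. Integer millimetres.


cube([4500, 200, 2700]);
translate([0, 2300, 0]) cube([4500, 200, 2700]);
translate([0, 200, 0]) cube([200, 2100, 2700]);
translate([4300, 200, 0]) cube([200, 2100, 2700]);
translate([3000, 200, 0]) cube([200, 500, 2700]);
translate([3000, 1700, 0]) cube([200, 600, 2700]);


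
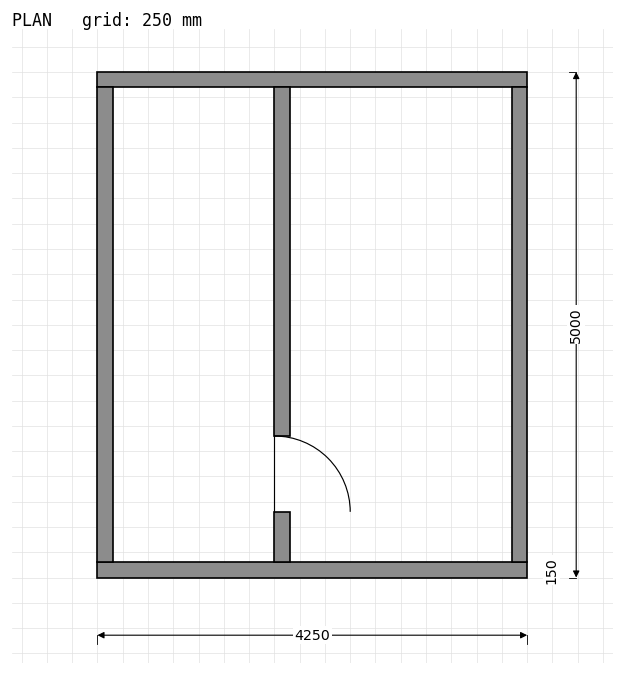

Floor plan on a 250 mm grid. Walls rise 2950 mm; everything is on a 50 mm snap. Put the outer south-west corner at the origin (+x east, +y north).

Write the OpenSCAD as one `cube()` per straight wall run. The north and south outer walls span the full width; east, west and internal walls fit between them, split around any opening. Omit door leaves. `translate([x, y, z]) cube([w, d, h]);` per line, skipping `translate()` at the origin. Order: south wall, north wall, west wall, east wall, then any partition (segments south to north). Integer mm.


cube([4250, 150, 2950]);
translate([0, 4850, 0]) cube([4250, 150, 2950]);
translate([0, 150, 0]) cube([150, 4700, 2950]);
translate([4100, 150, 0]) cube([150, 4700, 2950]);
translate([1750, 150, 0]) cube([150, 500, 2950]);
translate([1750, 1400, 0]) cube([150, 3450, 2950]);


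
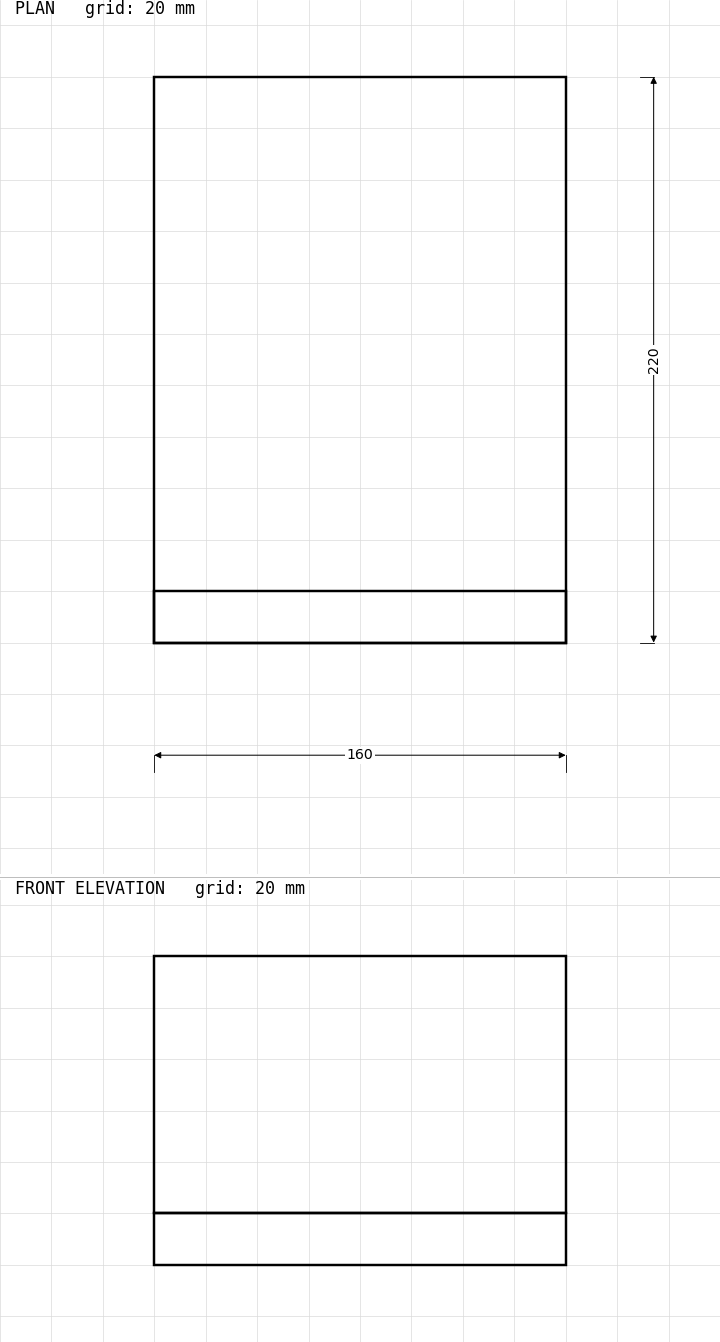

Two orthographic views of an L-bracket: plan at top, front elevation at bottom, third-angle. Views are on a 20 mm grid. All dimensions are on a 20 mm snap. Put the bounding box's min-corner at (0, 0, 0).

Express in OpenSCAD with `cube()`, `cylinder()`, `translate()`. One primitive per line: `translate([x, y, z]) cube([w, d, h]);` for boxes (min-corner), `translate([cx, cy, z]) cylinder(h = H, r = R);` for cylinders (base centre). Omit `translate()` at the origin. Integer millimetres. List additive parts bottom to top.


cube([160, 220, 20]);
translate([0, 0, 20]) cube([160, 20, 100]);
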